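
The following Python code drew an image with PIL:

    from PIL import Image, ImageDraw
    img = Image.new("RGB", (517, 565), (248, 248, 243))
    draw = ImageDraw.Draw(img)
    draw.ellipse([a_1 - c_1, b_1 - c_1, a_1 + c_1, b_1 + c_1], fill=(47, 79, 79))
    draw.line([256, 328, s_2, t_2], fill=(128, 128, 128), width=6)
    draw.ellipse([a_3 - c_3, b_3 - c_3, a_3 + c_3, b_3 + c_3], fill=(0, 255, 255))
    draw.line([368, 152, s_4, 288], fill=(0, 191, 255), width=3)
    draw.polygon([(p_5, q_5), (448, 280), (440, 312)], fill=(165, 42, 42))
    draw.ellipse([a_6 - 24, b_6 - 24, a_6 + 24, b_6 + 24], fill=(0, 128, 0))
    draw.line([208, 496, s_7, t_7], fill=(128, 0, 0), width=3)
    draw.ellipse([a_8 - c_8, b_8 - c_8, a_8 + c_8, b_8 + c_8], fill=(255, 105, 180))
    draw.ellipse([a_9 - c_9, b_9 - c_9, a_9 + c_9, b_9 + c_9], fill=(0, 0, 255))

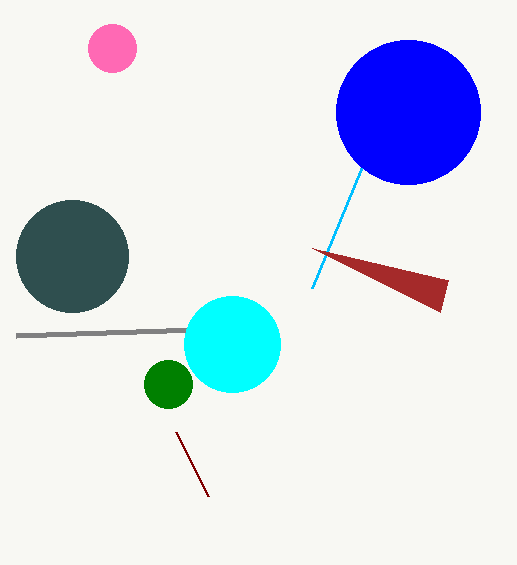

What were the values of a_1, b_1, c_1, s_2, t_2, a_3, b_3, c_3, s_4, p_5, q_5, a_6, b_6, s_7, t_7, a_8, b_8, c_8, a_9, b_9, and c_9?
a_1 = 72, b_1 = 256, c_1 = 56, s_2 = 16, t_2 = 336, a_3 = 232, b_3 = 344, c_3 = 48, s_4 = 312, p_5 = 312, q_5 = 248, a_6 = 168, b_6 = 384, s_7 = 176, t_7 = 432, a_8 = 112, b_8 = 48, c_8 = 24, a_9 = 408, b_9 = 112, c_9 = 72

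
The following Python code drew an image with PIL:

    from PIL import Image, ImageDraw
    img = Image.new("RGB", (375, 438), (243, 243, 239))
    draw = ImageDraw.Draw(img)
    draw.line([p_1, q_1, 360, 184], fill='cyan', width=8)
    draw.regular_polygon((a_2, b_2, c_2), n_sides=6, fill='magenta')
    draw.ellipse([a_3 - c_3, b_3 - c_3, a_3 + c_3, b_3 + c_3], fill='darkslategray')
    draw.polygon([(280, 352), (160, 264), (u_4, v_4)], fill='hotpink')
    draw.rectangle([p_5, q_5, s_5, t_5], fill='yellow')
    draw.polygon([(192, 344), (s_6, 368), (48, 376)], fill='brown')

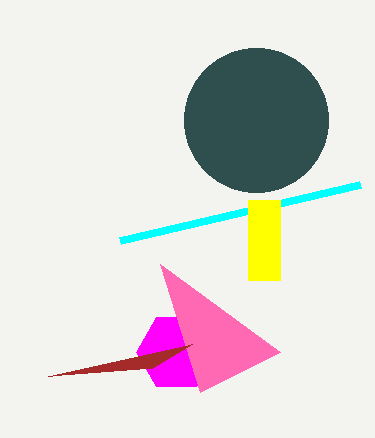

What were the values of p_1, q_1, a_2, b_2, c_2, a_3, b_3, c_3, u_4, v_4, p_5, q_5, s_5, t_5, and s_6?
p_1 = 120; q_1 = 240; a_2 = 176; b_2 = 352; c_2 = 40; a_3 = 256; b_3 = 120; c_3 = 72; u_4 = 200; v_4 = 392; p_5 = 248; q_5 = 200; s_5 = 280; t_5 = 280; s_6 = 152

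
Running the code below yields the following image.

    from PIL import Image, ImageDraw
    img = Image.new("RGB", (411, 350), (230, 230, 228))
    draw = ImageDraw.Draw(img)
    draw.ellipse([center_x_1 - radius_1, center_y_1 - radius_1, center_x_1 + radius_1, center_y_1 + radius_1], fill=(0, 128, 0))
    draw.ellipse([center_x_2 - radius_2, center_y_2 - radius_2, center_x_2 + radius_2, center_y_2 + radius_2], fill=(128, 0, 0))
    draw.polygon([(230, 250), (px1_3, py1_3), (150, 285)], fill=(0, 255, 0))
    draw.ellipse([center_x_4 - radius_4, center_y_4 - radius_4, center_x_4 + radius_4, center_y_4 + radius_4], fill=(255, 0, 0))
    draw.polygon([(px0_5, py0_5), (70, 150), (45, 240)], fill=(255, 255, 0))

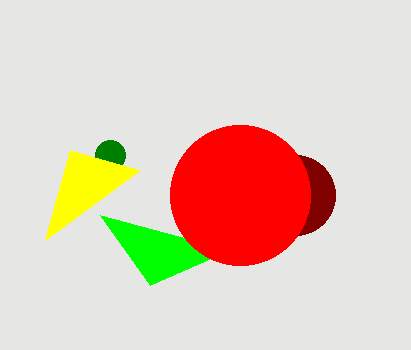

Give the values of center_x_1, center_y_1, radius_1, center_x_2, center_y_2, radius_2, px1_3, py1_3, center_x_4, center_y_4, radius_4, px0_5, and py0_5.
center_x_1 = 110; center_y_1 = 155; radius_1 = 15; center_x_2 = 295; center_y_2 = 195; radius_2 = 40; px1_3 = 100; py1_3 = 215; center_x_4 = 240; center_y_4 = 195; radius_4 = 70; px0_5 = 140; py0_5 = 170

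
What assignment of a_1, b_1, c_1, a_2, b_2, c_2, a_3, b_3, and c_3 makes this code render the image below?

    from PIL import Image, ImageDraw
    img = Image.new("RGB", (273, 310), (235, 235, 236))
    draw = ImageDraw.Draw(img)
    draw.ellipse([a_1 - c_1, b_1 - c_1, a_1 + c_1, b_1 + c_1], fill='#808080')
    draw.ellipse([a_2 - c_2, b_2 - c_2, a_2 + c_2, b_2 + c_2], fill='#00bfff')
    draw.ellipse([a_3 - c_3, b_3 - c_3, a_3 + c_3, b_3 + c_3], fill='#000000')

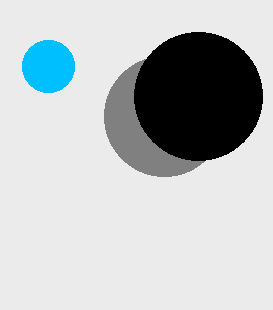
a_1 = 164
b_1 = 116
c_1 = 60
a_2 = 48
b_2 = 66
c_2 = 26
a_3 = 198
b_3 = 96
c_3 = 64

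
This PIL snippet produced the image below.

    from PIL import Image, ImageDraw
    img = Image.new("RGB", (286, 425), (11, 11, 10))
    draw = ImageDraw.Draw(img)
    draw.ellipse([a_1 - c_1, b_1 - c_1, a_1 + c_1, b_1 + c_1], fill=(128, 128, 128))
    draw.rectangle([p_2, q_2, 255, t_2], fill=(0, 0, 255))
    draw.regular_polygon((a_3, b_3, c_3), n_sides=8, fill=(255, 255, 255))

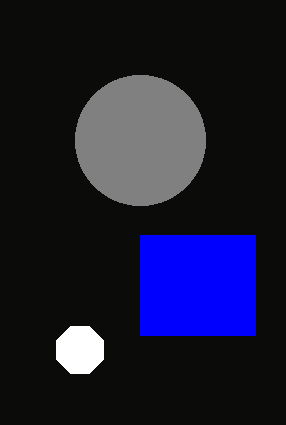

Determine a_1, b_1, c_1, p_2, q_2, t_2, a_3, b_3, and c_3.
a_1 = 140, b_1 = 140, c_1 = 65, p_2 = 140, q_2 = 235, t_2 = 335, a_3 = 80, b_3 = 350, c_3 = 25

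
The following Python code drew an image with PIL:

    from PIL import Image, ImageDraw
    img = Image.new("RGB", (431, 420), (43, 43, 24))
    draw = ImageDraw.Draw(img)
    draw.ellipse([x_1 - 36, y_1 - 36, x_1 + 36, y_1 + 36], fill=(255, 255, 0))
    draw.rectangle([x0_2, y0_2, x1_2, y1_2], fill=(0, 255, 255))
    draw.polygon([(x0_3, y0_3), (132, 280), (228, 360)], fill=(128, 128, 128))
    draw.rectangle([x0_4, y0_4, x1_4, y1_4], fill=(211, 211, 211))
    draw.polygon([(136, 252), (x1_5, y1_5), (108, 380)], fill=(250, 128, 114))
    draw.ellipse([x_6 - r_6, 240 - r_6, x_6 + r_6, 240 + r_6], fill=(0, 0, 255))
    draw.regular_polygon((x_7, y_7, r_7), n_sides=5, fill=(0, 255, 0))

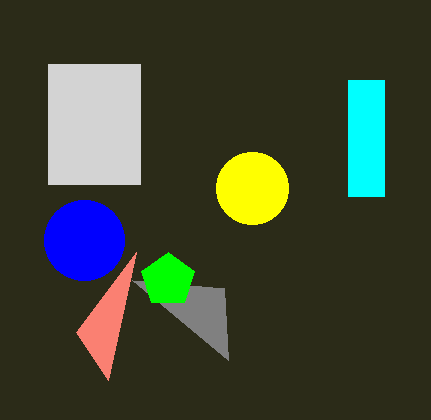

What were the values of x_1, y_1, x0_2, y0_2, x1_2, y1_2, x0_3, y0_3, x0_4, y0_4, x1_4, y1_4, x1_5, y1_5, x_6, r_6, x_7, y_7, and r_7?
x_1 = 252, y_1 = 188, x0_2 = 348, y0_2 = 80, x1_2 = 384, y1_2 = 196, x0_3 = 224, y0_3 = 288, x0_4 = 48, y0_4 = 64, x1_4 = 140, y1_4 = 184, x1_5 = 76, y1_5 = 332, x_6 = 84, r_6 = 40, x_7 = 168, y_7 = 280, r_7 = 28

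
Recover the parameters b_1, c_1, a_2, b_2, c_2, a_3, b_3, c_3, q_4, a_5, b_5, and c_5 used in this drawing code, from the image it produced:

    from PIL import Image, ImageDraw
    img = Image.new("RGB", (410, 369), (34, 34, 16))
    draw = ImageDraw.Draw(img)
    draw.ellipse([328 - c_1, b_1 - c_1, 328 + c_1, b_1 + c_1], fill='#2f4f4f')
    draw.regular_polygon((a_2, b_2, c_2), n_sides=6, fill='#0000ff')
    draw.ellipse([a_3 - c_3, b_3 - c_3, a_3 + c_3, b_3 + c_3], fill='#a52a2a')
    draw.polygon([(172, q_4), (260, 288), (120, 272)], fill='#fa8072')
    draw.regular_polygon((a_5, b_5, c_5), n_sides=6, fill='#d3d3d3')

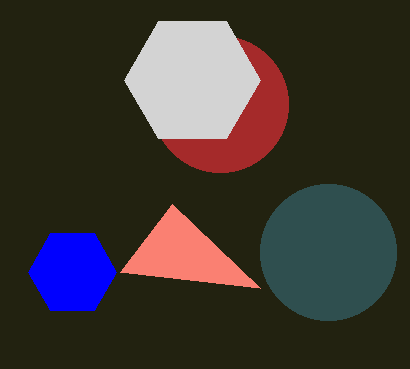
b_1 = 252
c_1 = 68
a_2 = 72
b_2 = 272
c_2 = 44
a_3 = 220
b_3 = 104
c_3 = 68
q_4 = 204
a_5 = 192
b_5 = 80
c_5 = 68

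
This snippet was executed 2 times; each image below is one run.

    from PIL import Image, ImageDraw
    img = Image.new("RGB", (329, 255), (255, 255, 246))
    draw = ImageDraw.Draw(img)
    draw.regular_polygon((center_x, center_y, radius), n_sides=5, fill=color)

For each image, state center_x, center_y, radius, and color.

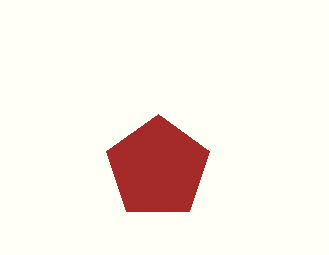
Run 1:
center_x = 158, center_y = 168, radius = 54, color = 'brown'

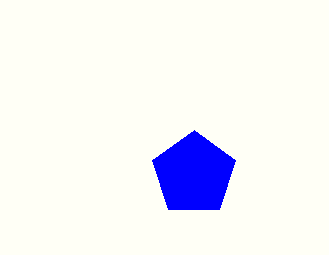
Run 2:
center_x = 194
center_y = 174
radius = 44
color = 'blue'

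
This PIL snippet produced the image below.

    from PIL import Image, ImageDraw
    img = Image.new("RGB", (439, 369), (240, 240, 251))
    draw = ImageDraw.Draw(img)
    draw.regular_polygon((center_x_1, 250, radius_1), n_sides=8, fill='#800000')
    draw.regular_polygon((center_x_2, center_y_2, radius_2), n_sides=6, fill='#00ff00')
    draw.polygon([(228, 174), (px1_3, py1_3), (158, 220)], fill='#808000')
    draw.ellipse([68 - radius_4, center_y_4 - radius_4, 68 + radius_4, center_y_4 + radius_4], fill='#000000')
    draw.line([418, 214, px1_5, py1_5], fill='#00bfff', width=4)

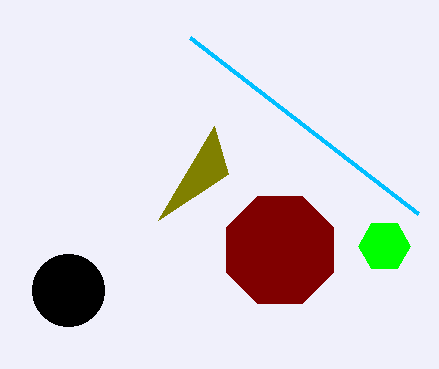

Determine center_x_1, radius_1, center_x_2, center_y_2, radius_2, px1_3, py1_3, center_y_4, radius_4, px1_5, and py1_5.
center_x_1 = 280; radius_1 = 58; center_x_2 = 384; center_y_2 = 246; radius_2 = 26; px1_3 = 214; py1_3 = 126; center_y_4 = 290; radius_4 = 36; px1_5 = 190; py1_5 = 38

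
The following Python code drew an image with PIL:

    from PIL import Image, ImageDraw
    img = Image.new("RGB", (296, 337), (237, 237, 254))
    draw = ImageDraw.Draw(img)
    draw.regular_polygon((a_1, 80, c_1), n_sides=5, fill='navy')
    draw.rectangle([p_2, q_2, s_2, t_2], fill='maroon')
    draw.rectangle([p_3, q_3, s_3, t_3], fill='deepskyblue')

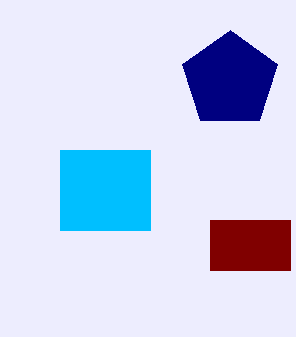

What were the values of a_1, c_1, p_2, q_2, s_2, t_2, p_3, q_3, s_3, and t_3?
a_1 = 230; c_1 = 50; p_2 = 210; q_2 = 220; s_2 = 290; t_2 = 270; p_3 = 60; q_3 = 150; s_3 = 150; t_3 = 230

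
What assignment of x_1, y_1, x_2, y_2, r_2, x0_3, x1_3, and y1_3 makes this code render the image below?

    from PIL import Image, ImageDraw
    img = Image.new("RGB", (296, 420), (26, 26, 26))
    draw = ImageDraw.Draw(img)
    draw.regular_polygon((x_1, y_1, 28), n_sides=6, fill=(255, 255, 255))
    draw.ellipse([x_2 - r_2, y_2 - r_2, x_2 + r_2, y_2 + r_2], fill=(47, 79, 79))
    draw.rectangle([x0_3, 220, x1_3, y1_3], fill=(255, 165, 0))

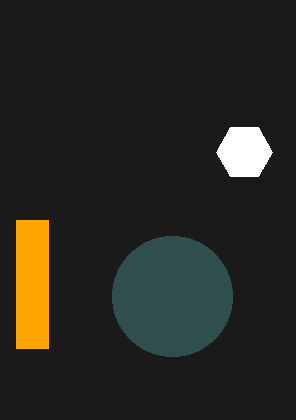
x_1 = 244
y_1 = 152
x_2 = 172
y_2 = 296
r_2 = 60
x0_3 = 16
x1_3 = 48
y1_3 = 348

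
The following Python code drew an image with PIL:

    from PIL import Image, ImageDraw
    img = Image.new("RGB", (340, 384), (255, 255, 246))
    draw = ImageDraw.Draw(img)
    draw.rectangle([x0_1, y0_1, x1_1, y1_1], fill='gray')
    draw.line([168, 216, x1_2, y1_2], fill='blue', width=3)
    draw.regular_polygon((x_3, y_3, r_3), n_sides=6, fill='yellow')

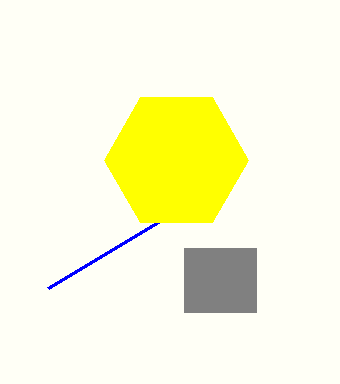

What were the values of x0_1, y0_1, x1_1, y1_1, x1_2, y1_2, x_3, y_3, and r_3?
x0_1 = 184; y0_1 = 248; x1_1 = 256; y1_1 = 312; x1_2 = 48; y1_2 = 288; x_3 = 176; y_3 = 160; r_3 = 72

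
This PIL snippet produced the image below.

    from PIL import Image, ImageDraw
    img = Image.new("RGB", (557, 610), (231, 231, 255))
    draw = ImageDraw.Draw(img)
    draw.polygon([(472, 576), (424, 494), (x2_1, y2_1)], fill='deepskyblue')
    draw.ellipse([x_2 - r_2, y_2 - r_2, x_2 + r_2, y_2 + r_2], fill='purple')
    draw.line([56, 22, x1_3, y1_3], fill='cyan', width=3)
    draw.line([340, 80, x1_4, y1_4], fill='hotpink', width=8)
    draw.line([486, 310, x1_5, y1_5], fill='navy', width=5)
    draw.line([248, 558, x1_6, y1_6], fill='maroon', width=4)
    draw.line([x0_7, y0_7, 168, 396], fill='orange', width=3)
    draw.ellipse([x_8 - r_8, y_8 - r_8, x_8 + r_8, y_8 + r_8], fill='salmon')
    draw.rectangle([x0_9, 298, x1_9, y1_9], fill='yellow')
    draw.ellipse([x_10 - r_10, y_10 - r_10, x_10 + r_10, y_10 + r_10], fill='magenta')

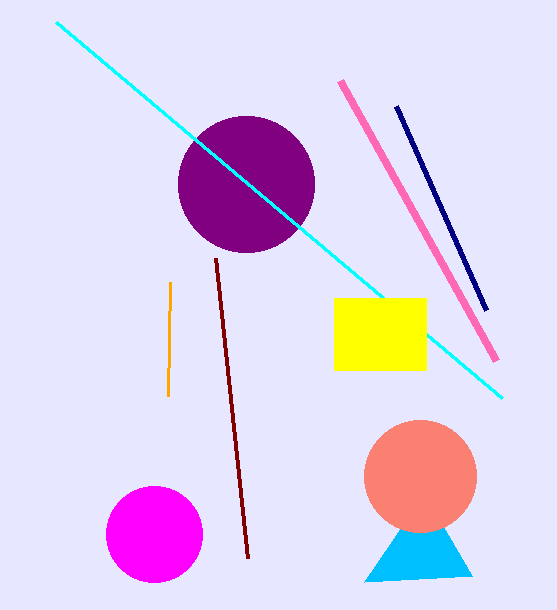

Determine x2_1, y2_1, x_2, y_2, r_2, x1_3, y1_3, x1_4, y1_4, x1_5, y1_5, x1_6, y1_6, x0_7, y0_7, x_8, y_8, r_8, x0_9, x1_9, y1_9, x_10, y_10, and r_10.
x2_1 = 364, y2_1 = 582, x_2 = 246, y_2 = 184, r_2 = 68, x1_3 = 502, y1_3 = 398, x1_4 = 496, y1_4 = 360, x1_5 = 396, y1_5 = 106, x1_6 = 216, y1_6 = 258, x0_7 = 170, y0_7 = 282, x_8 = 420, y_8 = 476, r_8 = 56, x0_9 = 334, x1_9 = 426, y1_9 = 370, x_10 = 154, y_10 = 534, r_10 = 48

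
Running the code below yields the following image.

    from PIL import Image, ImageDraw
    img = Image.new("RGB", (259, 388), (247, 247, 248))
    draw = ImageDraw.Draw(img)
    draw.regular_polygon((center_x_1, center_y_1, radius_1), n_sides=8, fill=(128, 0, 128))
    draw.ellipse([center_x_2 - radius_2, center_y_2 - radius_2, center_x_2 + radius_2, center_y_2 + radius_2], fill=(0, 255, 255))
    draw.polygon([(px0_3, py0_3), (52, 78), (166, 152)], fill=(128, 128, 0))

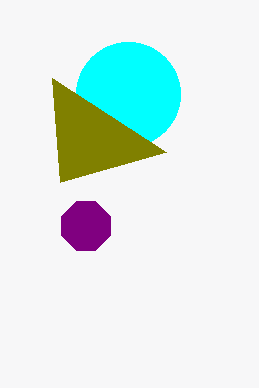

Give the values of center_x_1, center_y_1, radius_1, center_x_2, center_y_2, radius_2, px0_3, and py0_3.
center_x_1 = 86; center_y_1 = 226; radius_1 = 26; center_x_2 = 128; center_y_2 = 94; radius_2 = 52; px0_3 = 60; py0_3 = 182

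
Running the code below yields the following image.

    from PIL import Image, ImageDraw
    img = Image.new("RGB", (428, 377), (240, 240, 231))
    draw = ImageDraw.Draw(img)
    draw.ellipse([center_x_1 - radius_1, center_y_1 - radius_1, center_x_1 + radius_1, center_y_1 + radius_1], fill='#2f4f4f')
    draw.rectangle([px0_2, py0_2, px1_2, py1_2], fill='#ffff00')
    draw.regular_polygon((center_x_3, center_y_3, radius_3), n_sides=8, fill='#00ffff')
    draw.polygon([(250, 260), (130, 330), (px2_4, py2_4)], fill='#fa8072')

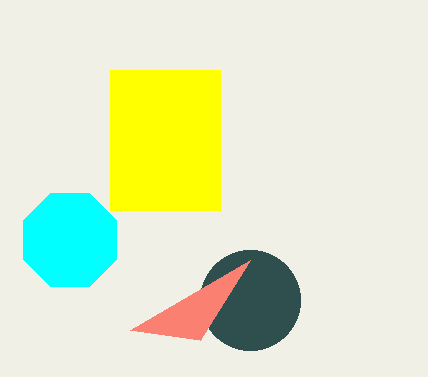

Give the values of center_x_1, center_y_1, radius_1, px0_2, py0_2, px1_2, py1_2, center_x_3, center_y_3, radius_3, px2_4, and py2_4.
center_x_1 = 250
center_y_1 = 300
radius_1 = 50
px0_2 = 110
py0_2 = 70
px1_2 = 220
py1_2 = 210
center_x_3 = 70
center_y_3 = 240
radius_3 = 50
px2_4 = 200
py2_4 = 340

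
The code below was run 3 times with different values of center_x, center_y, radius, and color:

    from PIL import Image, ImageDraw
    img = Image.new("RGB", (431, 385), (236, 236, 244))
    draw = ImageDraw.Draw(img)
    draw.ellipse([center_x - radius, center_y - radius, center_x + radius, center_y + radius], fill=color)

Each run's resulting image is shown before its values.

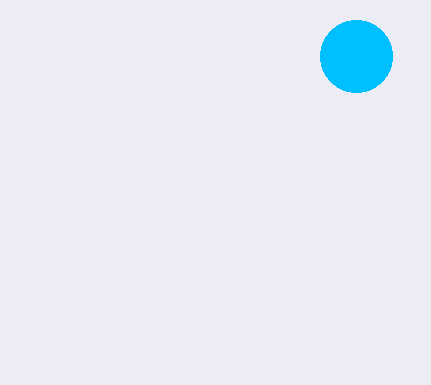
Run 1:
center_x = 356; center_y = 56; radius = 36; color = 'deepskyblue'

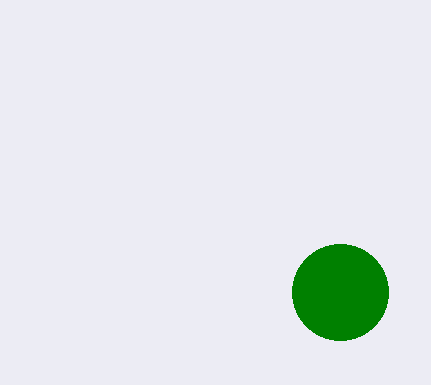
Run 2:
center_x = 340, center_y = 292, radius = 48, color = 'green'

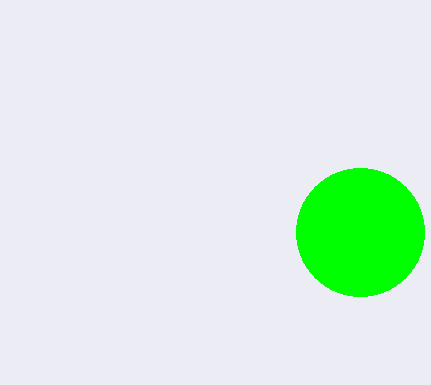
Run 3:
center_x = 360, center_y = 232, radius = 64, color = 'lime'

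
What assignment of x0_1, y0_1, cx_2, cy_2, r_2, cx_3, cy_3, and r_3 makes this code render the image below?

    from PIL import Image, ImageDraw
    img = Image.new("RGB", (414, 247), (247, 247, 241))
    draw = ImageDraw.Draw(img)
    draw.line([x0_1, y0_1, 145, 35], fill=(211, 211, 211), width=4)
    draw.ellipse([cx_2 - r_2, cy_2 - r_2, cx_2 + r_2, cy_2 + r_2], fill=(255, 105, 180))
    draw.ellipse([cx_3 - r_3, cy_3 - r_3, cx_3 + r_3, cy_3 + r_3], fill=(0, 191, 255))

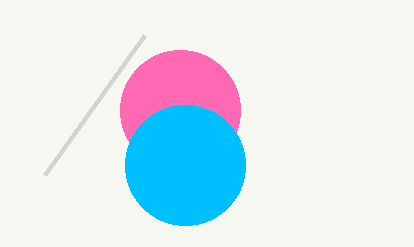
x0_1 = 45
y0_1 = 175
cx_2 = 180
cy_2 = 110
r_2 = 60
cx_3 = 185
cy_3 = 165
r_3 = 60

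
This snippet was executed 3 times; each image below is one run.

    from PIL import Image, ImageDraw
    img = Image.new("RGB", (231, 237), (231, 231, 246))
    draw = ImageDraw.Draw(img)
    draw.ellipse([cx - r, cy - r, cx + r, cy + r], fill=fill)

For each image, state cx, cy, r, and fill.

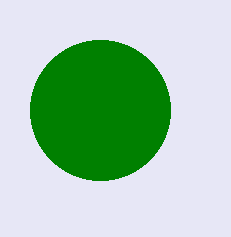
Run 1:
cx = 100
cy = 110
r = 70
fill = 'green'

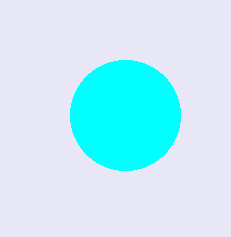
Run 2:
cx = 125
cy = 115
r = 55
fill = 'cyan'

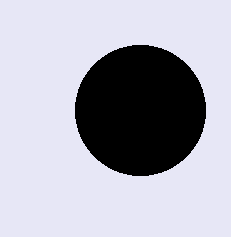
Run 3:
cx = 140, cy = 110, r = 65, fill = 'black'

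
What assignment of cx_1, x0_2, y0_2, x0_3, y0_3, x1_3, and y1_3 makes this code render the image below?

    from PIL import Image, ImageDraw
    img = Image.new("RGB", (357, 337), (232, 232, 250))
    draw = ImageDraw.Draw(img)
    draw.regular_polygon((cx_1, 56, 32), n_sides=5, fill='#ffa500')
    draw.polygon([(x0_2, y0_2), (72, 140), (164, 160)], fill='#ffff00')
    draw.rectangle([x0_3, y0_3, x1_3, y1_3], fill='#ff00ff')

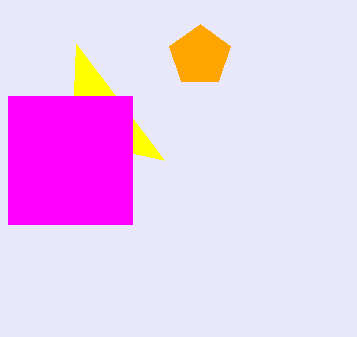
cx_1 = 200, x0_2 = 76, y0_2 = 44, x0_3 = 8, y0_3 = 96, x1_3 = 132, y1_3 = 224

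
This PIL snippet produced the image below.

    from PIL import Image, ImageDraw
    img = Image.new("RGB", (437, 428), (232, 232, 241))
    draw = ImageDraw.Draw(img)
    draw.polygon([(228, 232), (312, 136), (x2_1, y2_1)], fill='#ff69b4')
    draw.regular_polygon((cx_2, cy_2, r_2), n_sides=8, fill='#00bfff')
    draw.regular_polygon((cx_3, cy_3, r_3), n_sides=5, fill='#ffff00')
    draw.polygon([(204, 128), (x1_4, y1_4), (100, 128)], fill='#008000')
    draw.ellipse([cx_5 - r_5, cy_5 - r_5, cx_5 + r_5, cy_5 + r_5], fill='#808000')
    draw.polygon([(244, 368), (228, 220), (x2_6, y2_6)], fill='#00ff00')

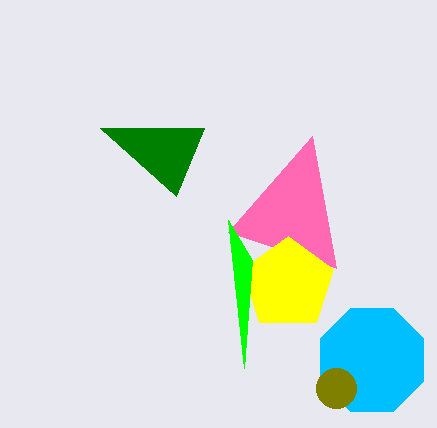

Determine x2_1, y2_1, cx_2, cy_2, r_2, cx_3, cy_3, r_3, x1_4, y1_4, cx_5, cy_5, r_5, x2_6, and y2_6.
x2_1 = 336
y2_1 = 268
cx_2 = 372
cy_2 = 360
r_2 = 56
cx_3 = 288
cy_3 = 284
r_3 = 48
x1_4 = 176
y1_4 = 196
cx_5 = 336
cy_5 = 388
r_5 = 20
x2_6 = 252
y2_6 = 260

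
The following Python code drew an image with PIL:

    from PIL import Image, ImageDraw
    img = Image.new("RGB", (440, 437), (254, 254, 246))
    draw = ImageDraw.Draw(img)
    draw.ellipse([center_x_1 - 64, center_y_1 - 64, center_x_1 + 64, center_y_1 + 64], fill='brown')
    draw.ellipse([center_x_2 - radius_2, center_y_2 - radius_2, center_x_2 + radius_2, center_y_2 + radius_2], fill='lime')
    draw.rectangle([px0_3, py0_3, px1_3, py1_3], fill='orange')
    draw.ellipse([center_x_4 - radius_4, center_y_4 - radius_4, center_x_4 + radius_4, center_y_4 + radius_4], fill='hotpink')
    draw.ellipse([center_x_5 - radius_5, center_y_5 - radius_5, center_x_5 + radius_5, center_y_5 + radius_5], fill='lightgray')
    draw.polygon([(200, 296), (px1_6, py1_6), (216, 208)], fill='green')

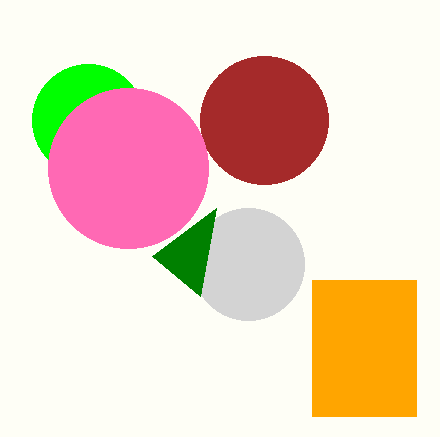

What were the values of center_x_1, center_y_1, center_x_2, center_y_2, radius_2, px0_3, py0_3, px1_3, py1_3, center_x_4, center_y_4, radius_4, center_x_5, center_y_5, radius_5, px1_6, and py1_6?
center_x_1 = 264; center_y_1 = 120; center_x_2 = 88; center_y_2 = 120; radius_2 = 56; px0_3 = 312; py0_3 = 280; px1_3 = 416; py1_3 = 416; center_x_4 = 128; center_y_4 = 168; radius_4 = 80; center_x_5 = 248; center_y_5 = 264; radius_5 = 56; px1_6 = 152; py1_6 = 256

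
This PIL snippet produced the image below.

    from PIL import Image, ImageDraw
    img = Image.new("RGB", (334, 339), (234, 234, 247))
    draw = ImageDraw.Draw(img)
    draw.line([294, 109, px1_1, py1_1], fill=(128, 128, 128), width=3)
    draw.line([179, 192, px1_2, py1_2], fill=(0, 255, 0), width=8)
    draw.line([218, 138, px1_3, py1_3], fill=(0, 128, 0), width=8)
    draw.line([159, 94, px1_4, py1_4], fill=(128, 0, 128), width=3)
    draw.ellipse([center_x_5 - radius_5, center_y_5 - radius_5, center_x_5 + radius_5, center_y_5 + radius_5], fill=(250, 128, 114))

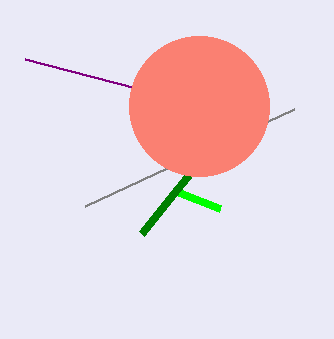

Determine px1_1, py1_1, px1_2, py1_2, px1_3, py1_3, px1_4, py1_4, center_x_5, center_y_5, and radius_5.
px1_1 = 85; py1_1 = 206; px1_2 = 220; py1_2 = 208; px1_3 = 141; py1_3 = 234; px1_4 = 25; py1_4 = 59; center_x_5 = 199; center_y_5 = 106; radius_5 = 70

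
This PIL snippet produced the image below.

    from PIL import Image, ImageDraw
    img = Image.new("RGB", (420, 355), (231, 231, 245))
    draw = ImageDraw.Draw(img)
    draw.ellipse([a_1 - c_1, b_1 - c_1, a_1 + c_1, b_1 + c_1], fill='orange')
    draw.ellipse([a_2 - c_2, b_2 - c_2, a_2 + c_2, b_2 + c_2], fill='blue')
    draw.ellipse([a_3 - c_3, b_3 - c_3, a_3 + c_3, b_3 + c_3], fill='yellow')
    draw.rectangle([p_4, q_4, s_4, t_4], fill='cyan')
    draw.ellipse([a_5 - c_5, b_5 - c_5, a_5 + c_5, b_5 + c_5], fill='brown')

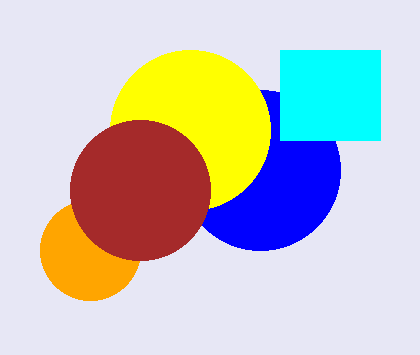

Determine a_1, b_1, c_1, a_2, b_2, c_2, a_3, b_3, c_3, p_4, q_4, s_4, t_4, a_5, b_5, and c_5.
a_1 = 90; b_1 = 250; c_1 = 50; a_2 = 260; b_2 = 170; c_2 = 80; a_3 = 190; b_3 = 130; c_3 = 80; p_4 = 280; q_4 = 50; s_4 = 380; t_4 = 140; a_5 = 140; b_5 = 190; c_5 = 70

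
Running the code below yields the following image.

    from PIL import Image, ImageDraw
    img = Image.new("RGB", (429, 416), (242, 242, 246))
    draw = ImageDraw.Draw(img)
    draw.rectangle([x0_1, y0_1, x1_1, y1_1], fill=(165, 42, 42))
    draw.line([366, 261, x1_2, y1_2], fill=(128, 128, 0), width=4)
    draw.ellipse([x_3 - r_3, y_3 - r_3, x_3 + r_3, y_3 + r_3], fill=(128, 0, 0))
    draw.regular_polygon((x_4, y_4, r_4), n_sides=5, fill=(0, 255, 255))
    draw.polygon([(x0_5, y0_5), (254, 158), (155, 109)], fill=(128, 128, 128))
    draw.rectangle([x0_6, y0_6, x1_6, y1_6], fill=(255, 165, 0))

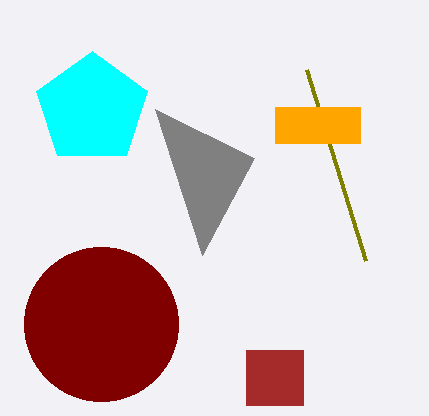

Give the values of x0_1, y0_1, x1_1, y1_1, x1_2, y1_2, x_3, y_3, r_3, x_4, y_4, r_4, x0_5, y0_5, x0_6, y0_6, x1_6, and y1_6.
x0_1 = 246; y0_1 = 350; x1_1 = 303; y1_1 = 405; x1_2 = 307; y1_2 = 70; x_3 = 101; y_3 = 324; r_3 = 77; x_4 = 92; y_4 = 109; r_4 = 58; x0_5 = 202; y0_5 = 255; x0_6 = 275; y0_6 = 107; x1_6 = 360; y1_6 = 143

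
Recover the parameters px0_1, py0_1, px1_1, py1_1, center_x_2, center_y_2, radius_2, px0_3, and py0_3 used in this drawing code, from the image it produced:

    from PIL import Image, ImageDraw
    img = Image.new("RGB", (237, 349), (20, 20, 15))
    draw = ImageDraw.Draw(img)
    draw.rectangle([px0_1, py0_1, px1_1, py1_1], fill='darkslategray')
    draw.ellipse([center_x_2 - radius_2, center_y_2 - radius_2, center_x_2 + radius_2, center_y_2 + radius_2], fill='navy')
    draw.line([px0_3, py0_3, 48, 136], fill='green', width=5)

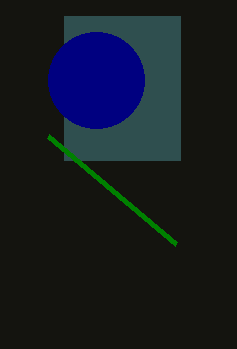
px0_1 = 64; py0_1 = 16; px1_1 = 180; py1_1 = 160; center_x_2 = 96; center_y_2 = 80; radius_2 = 48; px0_3 = 176; py0_3 = 244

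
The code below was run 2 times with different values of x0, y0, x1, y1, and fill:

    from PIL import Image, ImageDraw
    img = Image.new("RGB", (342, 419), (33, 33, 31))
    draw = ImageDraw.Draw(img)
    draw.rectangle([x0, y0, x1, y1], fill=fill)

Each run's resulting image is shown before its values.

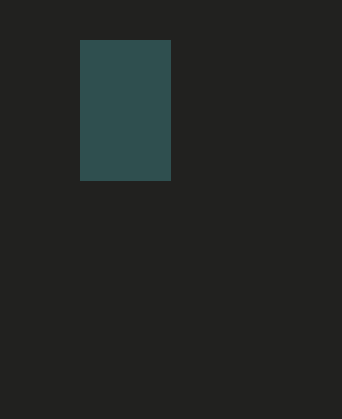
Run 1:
x0 = 80, y0 = 40, x1 = 170, y1 = 180, fill = 'darkslategray'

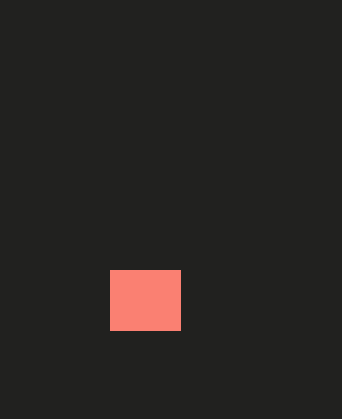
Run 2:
x0 = 110; y0 = 270; x1 = 180; y1 = 330; fill = 'salmon'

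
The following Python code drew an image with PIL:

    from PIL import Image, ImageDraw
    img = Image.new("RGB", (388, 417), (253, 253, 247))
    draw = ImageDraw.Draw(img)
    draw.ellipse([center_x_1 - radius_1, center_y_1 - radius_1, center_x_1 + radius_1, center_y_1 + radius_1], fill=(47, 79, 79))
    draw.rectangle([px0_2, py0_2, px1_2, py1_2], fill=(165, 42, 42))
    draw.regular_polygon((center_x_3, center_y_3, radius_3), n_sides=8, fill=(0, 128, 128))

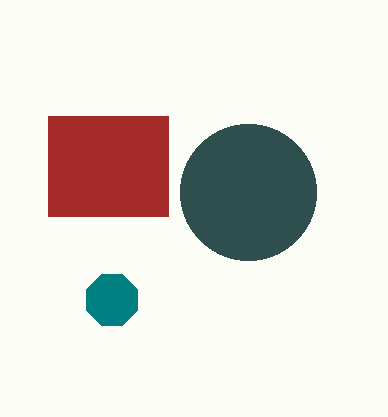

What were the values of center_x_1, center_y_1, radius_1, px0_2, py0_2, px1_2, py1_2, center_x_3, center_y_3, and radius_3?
center_x_1 = 248
center_y_1 = 192
radius_1 = 68
px0_2 = 48
py0_2 = 116
px1_2 = 168
py1_2 = 216
center_x_3 = 112
center_y_3 = 300
radius_3 = 28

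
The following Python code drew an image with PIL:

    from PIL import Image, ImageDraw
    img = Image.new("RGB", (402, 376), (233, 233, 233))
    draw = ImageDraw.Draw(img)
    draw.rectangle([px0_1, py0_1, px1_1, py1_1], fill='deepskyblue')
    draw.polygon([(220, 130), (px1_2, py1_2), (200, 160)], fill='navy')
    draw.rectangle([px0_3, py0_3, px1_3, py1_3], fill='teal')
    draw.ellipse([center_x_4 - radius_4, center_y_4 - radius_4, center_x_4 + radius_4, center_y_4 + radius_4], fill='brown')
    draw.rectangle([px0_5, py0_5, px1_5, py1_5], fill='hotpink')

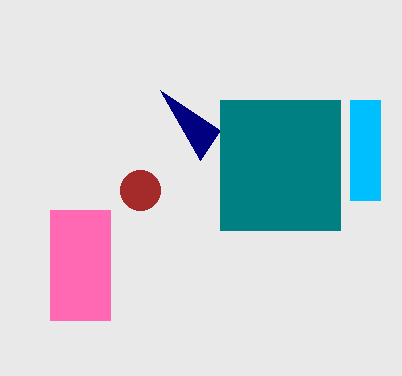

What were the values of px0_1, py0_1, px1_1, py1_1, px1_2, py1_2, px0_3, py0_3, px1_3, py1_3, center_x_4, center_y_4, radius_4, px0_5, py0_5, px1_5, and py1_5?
px0_1 = 350, py0_1 = 100, px1_1 = 380, py1_1 = 200, px1_2 = 160, py1_2 = 90, px0_3 = 220, py0_3 = 100, px1_3 = 340, py1_3 = 230, center_x_4 = 140, center_y_4 = 190, radius_4 = 20, px0_5 = 50, py0_5 = 210, px1_5 = 110, py1_5 = 320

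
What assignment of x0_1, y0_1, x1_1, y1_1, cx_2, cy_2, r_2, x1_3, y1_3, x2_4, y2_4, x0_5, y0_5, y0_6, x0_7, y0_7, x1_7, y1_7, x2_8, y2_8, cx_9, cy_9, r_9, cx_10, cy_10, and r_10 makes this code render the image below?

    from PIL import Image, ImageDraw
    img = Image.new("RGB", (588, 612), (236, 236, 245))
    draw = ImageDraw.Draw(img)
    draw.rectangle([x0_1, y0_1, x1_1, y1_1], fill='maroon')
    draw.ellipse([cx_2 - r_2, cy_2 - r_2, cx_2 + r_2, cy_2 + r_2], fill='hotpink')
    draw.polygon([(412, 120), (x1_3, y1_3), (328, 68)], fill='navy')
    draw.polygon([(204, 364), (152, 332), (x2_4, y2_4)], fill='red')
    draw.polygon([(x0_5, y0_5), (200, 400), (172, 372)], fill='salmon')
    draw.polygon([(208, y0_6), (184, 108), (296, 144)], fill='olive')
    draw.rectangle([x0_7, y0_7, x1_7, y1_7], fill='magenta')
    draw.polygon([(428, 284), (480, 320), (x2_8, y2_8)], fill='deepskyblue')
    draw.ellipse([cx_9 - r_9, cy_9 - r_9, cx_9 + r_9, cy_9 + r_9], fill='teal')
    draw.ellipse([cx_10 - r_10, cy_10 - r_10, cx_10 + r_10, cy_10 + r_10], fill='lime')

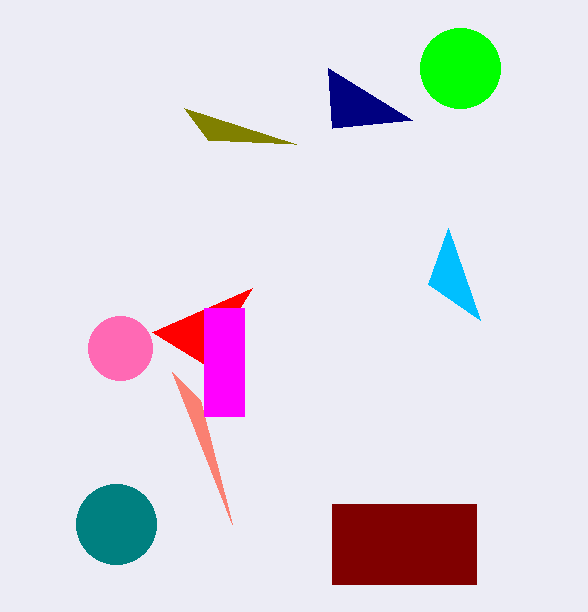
x0_1 = 332
y0_1 = 504
x1_1 = 476
y1_1 = 584
cx_2 = 120
cy_2 = 348
r_2 = 32
x1_3 = 332
y1_3 = 128
x2_4 = 252
y2_4 = 288
x0_5 = 232
y0_5 = 524
y0_6 = 140
x0_7 = 204
y0_7 = 308
x1_7 = 244
y1_7 = 416
x2_8 = 448
y2_8 = 228
cx_9 = 116
cy_9 = 524
r_9 = 40
cx_10 = 460
cy_10 = 68
r_10 = 40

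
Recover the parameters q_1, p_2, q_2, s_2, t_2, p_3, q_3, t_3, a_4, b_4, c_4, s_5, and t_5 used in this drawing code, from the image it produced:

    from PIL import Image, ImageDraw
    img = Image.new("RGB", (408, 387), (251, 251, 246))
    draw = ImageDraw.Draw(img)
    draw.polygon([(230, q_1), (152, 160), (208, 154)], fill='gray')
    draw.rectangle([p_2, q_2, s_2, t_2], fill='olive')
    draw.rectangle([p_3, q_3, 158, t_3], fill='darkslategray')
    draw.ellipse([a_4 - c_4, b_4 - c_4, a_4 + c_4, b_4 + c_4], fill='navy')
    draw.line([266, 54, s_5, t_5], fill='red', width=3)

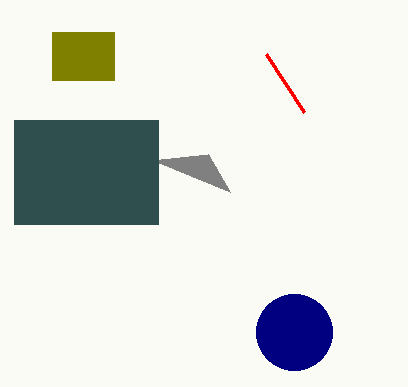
q_1 = 192
p_2 = 52
q_2 = 32
s_2 = 114
t_2 = 80
p_3 = 14
q_3 = 120
t_3 = 224
a_4 = 294
b_4 = 332
c_4 = 38
s_5 = 304
t_5 = 112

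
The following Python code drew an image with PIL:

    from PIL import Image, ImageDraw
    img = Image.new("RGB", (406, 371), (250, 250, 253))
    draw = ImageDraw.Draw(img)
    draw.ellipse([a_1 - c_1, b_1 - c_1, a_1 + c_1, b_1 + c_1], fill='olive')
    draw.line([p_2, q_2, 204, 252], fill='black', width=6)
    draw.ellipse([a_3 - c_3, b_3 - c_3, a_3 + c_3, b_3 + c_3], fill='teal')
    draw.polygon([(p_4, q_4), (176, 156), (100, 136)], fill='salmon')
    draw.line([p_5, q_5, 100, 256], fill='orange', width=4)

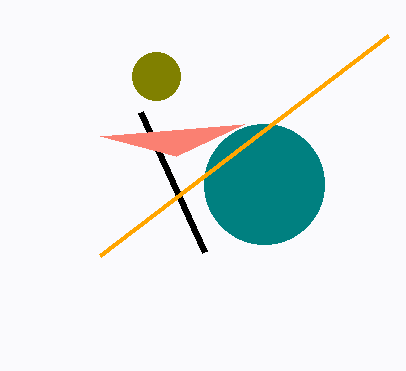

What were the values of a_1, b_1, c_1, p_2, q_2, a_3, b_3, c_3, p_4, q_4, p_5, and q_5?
a_1 = 156; b_1 = 76; c_1 = 24; p_2 = 140; q_2 = 112; a_3 = 264; b_3 = 184; c_3 = 60; p_4 = 244; q_4 = 124; p_5 = 388; q_5 = 36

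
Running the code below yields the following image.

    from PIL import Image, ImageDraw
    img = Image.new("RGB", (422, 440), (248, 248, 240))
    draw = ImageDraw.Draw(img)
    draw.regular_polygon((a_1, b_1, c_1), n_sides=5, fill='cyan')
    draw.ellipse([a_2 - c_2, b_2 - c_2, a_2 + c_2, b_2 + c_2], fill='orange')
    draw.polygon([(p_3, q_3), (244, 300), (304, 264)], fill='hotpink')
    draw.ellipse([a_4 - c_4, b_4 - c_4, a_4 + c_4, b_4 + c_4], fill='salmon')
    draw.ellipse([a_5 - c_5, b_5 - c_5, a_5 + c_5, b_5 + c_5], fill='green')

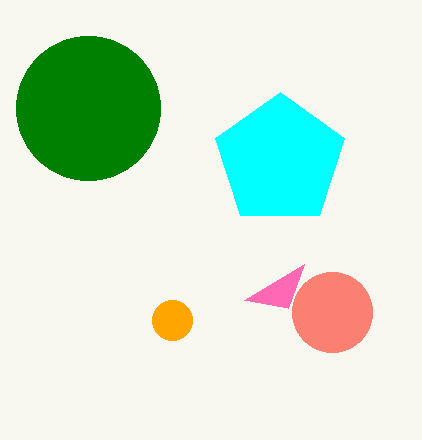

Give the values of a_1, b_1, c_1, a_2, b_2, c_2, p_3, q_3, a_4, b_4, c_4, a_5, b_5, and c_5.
a_1 = 280; b_1 = 160; c_1 = 68; a_2 = 172; b_2 = 320; c_2 = 20; p_3 = 288; q_3 = 308; a_4 = 332; b_4 = 312; c_4 = 40; a_5 = 88; b_5 = 108; c_5 = 72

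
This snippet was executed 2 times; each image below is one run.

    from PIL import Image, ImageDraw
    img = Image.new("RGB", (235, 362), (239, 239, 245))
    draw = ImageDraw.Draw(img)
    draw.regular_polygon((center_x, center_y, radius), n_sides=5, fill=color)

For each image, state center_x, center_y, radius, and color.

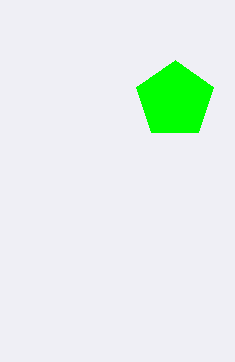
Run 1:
center_x = 175, center_y = 100, radius = 40, color = 'lime'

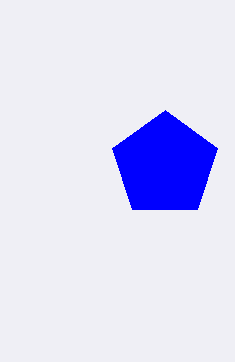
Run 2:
center_x = 165
center_y = 165
radius = 55
color = 'blue'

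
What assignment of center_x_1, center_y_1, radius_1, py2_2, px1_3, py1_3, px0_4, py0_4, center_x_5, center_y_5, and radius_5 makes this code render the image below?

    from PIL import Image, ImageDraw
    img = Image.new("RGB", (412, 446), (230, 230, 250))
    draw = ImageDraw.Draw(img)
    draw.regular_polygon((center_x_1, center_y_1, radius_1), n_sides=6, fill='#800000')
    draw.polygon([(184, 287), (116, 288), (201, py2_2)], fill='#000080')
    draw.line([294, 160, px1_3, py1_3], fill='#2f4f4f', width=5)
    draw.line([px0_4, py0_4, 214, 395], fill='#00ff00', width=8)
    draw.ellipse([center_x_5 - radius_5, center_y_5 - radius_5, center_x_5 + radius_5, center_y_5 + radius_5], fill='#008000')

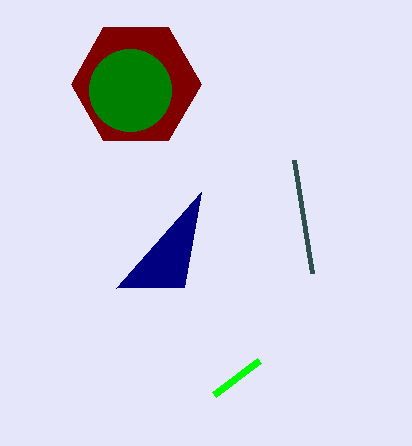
center_x_1 = 136, center_y_1 = 84, radius_1 = 65, py2_2 = 192, px1_3 = 312, py1_3 = 273, px0_4 = 259, py0_4 = 361, center_x_5 = 130, center_y_5 = 90, radius_5 = 41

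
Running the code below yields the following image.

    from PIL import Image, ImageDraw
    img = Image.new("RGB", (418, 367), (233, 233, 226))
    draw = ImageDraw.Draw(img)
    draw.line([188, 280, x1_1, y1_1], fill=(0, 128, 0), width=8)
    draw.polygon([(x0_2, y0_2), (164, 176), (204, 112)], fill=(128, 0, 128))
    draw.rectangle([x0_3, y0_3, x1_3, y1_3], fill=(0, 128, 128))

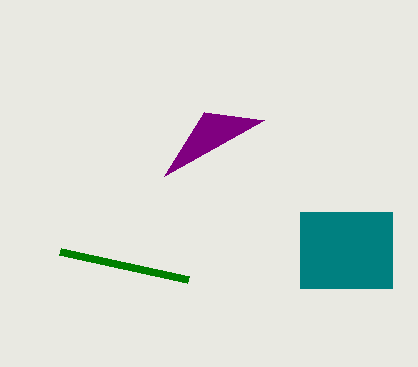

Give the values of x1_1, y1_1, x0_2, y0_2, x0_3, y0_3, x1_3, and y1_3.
x1_1 = 60; y1_1 = 252; x0_2 = 264; y0_2 = 120; x0_3 = 300; y0_3 = 212; x1_3 = 392; y1_3 = 288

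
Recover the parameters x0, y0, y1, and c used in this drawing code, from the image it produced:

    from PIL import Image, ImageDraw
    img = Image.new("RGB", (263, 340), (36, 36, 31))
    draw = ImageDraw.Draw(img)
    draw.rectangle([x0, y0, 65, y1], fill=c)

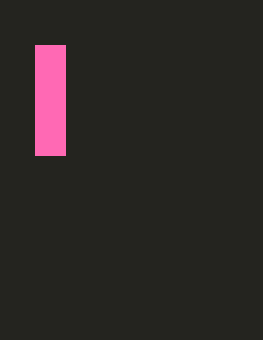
x0 = 35
y0 = 45
y1 = 155
c = 'hotpink'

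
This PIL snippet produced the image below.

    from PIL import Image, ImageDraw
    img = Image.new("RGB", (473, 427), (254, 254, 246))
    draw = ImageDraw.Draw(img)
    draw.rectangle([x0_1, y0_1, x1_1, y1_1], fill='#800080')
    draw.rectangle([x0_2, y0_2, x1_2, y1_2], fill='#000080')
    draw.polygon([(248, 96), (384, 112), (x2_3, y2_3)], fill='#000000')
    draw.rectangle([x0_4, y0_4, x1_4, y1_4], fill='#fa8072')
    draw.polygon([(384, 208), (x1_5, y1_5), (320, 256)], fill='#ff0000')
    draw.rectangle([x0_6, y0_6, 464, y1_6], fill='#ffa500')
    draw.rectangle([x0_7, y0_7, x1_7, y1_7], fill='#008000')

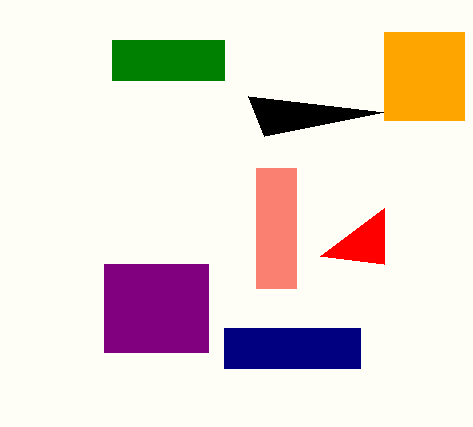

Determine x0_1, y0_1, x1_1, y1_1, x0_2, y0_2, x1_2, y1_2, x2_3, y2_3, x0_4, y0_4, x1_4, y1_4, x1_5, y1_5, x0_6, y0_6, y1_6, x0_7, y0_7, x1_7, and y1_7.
x0_1 = 104, y0_1 = 264, x1_1 = 208, y1_1 = 352, x0_2 = 224, y0_2 = 328, x1_2 = 360, y1_2 = 368, x2_3 = 264, y2_3 = 136, x0_4 = 256, y0_4 = 168, x1_4 = 296, y1_4 = 288, x1_5 = 384, y1_5 = 264, x0_6 = 384, y0_6 = 32, y1_6 = 120, x0_7 = 112, y0_7 = 40, x1_7 = 224, y1_7 = 80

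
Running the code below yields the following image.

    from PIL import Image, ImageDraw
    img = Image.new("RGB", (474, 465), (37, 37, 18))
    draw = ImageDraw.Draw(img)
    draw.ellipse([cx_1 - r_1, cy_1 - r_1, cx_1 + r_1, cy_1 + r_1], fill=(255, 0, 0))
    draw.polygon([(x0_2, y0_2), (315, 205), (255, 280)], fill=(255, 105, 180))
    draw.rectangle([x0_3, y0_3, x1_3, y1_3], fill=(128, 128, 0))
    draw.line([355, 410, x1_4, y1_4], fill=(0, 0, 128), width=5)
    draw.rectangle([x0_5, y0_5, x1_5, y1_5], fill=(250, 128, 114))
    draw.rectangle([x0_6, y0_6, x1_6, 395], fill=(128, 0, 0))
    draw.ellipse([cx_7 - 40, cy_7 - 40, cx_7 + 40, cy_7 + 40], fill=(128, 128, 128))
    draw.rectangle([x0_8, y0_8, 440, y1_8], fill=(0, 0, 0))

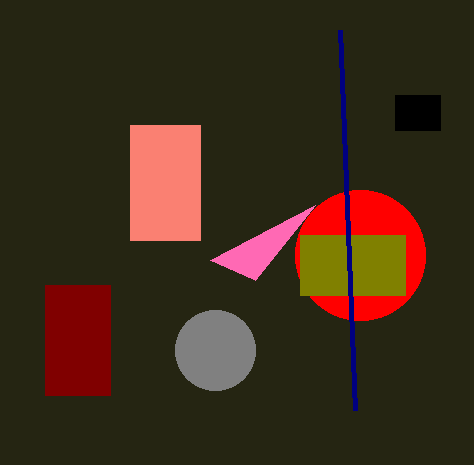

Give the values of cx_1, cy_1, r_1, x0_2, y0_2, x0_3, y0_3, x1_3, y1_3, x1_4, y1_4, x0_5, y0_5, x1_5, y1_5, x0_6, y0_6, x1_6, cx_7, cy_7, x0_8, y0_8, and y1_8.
cx_1 = 360, cy_1 = 255, r_1 = 65, x0_2 = 210, y0_2 = 260, x0_3 = 300, y0_3 = 235, x1_3 = 405, y1_3 = 295, x1_4 = 340, y1_4 = 30, x0_5 = 130, y0_5 = 125, x1_5 = 200, y1_5 = 240, x0_6 = 45, y0_6 = 285, x1_6 = 110, cx_7 = 215, cy_7 = 350, x0_8 = 395, y0_8 = 95, y1_8 = 130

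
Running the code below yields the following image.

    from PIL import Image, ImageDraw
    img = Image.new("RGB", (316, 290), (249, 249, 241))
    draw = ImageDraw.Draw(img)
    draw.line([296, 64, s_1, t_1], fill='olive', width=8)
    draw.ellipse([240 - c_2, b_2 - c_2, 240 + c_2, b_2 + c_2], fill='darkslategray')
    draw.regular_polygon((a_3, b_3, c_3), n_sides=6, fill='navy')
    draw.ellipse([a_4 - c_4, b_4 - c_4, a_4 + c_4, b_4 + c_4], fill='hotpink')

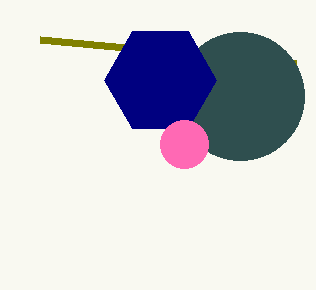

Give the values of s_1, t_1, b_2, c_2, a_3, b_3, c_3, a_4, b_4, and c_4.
s_1 = 40, t_1 = 40, b_2 = 96, c_2 = 64, a_3 = 160, b_3 = 80, c_3 = 56, a_4 = 184, b_4 = 144, c_4 = 24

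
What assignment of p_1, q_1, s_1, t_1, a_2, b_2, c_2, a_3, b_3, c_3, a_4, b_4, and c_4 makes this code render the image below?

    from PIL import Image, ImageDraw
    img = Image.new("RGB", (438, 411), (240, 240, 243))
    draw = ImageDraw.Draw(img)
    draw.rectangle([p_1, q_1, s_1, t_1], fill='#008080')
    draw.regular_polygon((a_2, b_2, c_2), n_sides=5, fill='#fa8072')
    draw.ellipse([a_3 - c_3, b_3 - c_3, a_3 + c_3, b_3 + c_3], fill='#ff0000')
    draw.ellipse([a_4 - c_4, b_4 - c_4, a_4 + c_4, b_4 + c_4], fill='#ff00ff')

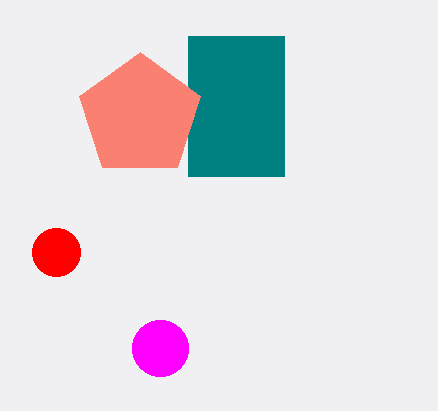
p_1 = 188
q_1 = 36
s_1 = 284
t_1 = 176
a_2 = 140
b_2 = 116
c_2 = 64
a_3 = 56
b_3 = 252
c_3 = 24
a_4 = 160
b_4 = 348
c_4 = 28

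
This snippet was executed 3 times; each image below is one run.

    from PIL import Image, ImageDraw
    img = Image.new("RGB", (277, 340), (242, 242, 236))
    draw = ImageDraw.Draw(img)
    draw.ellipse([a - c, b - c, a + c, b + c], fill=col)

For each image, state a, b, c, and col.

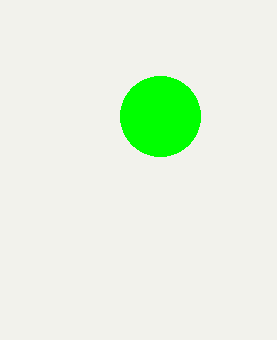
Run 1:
a = 160
b = 116
c = 40
col = 'lime'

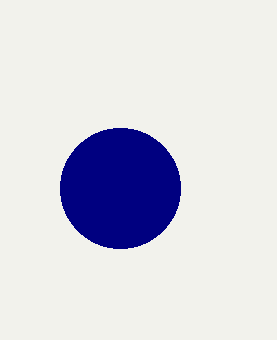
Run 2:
a = 120; b = 188; c = 60; col = 'navy'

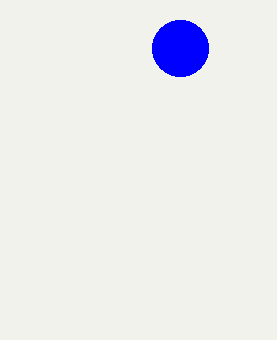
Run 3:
a = 180, b = 48, c = 28, col = 'blue'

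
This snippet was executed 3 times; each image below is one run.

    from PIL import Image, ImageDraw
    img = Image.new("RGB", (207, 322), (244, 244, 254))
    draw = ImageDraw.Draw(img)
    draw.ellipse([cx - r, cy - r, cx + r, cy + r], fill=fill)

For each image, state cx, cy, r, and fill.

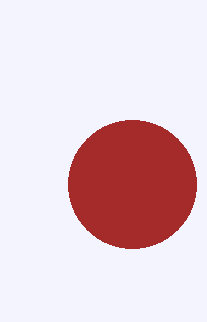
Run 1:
cx = 132
cy = 184
r = 64
fill = 'brown'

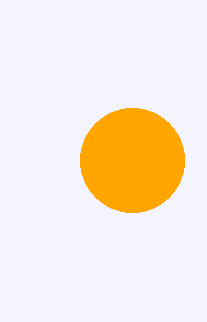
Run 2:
cx = 132; cy = 160; r = 52; fill = 'orange'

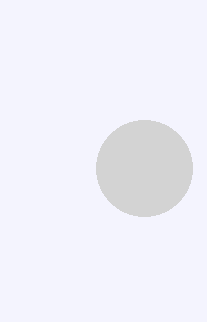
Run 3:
cx = 144
cy = 168
r = 48
fill = 'lightgray'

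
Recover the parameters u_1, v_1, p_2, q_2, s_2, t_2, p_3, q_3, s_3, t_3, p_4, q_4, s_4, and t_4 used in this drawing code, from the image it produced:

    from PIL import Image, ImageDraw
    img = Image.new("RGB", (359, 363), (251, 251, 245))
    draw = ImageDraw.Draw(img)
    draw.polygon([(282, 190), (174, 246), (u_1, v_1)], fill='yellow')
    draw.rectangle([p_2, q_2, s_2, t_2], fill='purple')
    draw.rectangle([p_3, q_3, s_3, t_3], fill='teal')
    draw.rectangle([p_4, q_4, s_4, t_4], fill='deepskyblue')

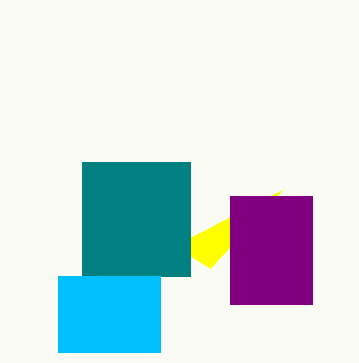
u_1 = 210, v_1 = 268, p_2 = 230, q_2 = 196, s_2 = 312, t_2 = 304, p_3 = 82, q_3 = 162, s_3 = 190, t_3 = 276, p_4 = 58, q_4 = 276, s_4 = 160, t_4 = 352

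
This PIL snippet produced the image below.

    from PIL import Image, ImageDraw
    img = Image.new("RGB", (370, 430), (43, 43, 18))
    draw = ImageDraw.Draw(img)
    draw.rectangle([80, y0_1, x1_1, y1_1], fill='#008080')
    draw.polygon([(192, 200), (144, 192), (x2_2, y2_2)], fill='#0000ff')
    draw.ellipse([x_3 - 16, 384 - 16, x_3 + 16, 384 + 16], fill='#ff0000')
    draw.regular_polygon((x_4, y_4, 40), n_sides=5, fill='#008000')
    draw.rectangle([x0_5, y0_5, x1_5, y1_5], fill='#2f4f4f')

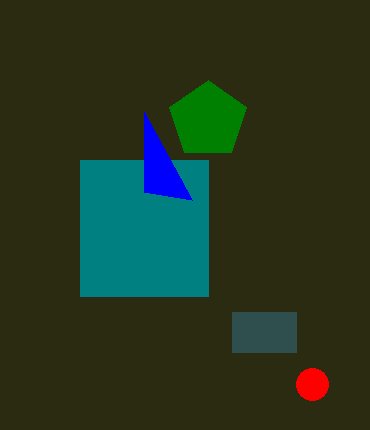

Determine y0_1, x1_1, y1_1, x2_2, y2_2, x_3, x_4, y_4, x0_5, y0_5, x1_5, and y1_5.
y0_1 = 160, x1_1 = 208, y1_1 = 296, x2_2 = 144, y2_2 = 112, x_3 = 312, x_4 = 208, y_4 = 120, x0_5 = 232, y0_5 = 312, x1_5 = 296, y1_5 = 352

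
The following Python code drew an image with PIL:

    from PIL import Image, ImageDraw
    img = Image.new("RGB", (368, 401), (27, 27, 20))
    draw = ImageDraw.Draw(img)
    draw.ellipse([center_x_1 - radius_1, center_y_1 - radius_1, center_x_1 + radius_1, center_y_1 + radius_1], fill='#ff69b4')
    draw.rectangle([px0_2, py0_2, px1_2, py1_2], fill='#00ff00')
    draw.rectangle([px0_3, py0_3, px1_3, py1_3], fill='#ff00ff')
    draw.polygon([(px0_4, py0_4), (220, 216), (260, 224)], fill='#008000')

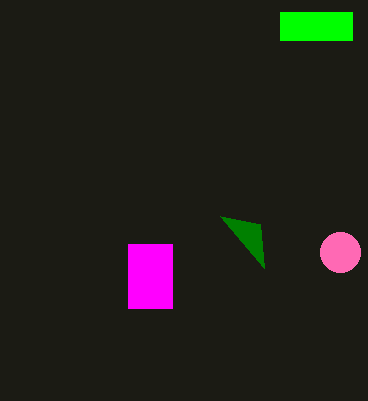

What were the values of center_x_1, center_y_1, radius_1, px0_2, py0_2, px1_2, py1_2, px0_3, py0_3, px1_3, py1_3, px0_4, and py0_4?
center_x_1 = 340, center_y_1 = 252, radius_1 = 20, px0_2 = 280, py0_2 = 12, px1_2 = 352, py1_2 = 40, px0_3 = 128, py0_3 = 244, px1_3 = 172, py1_3 = 308, px0_4 = 264, py0_4 = 268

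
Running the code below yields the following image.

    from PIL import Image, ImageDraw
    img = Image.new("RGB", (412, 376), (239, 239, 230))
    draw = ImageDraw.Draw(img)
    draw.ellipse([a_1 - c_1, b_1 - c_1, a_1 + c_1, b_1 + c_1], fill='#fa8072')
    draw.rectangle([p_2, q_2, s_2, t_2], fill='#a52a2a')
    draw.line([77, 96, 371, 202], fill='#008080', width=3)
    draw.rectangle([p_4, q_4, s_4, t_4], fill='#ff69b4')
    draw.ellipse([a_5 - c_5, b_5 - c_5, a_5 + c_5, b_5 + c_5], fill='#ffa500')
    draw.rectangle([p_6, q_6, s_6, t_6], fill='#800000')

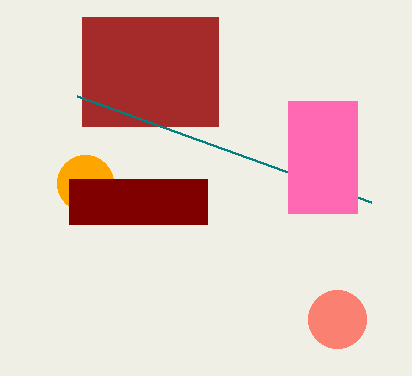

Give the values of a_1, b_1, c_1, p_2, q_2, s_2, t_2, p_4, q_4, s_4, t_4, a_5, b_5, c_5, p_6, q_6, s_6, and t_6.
a_1 = 337; b_1 = 319; c_1 = 29; p_2 = 82; q_2 = 17; s_2 = 218; t_2 = 126; p_4 = 288; q_4 = 101; s_4 = 357; t_4 = 213; a_5 = 85; b_5 = 183; c_5 = 28; p_6 = 69; q_6 = 179; s_6 = 207; t_6 = 224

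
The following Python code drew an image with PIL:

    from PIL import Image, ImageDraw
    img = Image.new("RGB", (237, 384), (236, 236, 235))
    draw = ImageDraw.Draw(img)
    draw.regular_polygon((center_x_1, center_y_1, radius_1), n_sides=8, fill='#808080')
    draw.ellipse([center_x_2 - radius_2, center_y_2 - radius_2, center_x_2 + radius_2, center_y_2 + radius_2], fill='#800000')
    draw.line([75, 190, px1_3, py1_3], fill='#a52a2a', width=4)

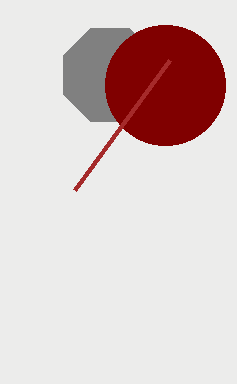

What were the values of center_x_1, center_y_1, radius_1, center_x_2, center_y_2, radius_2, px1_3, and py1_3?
center_x_1 = 110
center_y_1 = 75
radius_1 = 50
center_x_2 = 165
center_y_2 = 85
radius_2 = 60
px1_3 = 170
py1_3 = 60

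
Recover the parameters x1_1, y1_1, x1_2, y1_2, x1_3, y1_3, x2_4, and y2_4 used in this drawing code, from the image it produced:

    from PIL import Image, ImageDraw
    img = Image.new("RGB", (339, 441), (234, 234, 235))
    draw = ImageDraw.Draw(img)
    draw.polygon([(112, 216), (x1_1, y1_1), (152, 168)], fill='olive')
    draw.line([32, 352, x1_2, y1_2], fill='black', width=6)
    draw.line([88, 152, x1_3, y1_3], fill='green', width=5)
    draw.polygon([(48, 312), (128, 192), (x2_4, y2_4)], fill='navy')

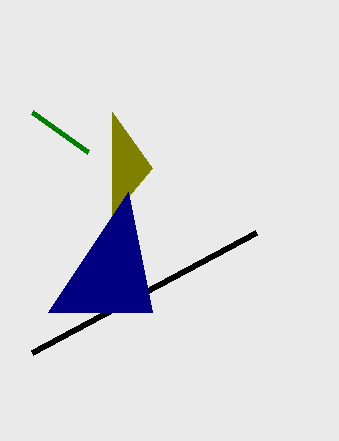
x1_1 = 112; y1_1 = 112; x1_2 = 256; y1_2 = 232; x1_3 = 32; y1_3 = 112; x2_4 = 152; y2_4 = 312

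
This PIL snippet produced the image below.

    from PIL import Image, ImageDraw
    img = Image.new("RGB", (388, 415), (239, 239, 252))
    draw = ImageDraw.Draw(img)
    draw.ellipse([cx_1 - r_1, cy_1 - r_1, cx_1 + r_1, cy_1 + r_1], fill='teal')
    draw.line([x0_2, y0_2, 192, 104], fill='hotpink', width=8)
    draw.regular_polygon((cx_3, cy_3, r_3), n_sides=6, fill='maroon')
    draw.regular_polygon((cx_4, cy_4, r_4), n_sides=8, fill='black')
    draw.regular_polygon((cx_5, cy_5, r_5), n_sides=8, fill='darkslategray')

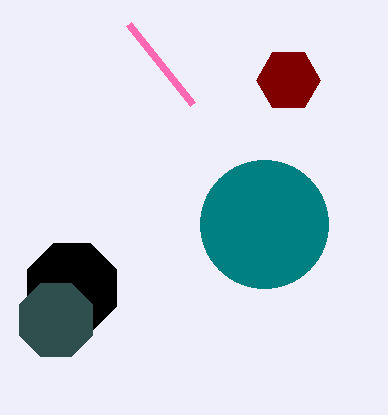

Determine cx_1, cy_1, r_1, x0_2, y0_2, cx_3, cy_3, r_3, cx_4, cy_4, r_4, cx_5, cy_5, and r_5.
cx_1 = 264
cy_1 = 224
r_1 = 64
x0_2 = 128
y0_2 = 24
cx_3 = 288
cy_3 = 80
r_3 = 32
cx_4 = 72
cy_4 = 288
r_4 = 48
cx_5 = 56
cy_5 = 320
r_5 = 40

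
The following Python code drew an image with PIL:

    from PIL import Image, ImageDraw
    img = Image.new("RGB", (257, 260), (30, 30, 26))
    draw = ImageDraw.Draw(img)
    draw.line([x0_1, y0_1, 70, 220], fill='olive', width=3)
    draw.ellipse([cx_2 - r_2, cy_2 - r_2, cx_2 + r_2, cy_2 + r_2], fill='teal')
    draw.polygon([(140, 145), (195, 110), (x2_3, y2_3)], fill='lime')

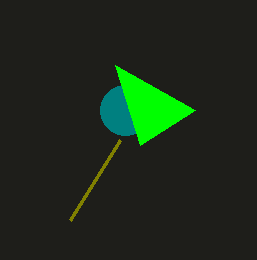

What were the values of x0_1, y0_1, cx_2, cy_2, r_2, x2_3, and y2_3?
x0_1 = 120; y0_1 = 140; cx_2 = 125; cy_2 = 110; r_2 = 25; x2_3 = 115; y2_3 = 65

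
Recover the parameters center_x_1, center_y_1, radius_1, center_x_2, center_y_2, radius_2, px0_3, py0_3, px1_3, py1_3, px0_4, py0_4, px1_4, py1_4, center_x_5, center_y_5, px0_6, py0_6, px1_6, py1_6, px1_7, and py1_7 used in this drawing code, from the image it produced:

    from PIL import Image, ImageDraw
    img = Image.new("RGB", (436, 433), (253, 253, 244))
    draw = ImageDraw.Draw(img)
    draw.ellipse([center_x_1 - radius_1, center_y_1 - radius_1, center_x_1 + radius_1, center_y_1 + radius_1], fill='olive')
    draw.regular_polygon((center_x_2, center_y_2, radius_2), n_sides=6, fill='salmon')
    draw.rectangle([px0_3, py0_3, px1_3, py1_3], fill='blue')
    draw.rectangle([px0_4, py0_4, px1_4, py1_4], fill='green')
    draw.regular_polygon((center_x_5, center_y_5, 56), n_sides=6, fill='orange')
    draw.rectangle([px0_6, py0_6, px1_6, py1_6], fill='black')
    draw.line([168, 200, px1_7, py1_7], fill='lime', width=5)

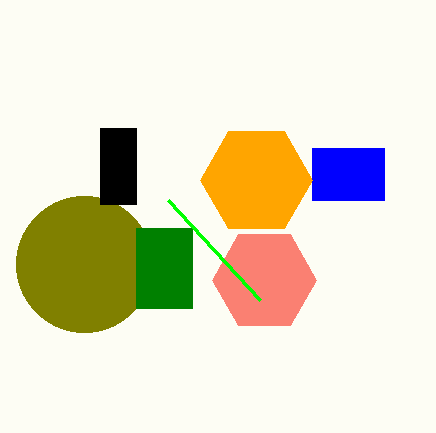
center_x_1 = 84, center_y_1 = 264, radius_1 = 68, center_x_2 = 264, center_y_2 = 280, radius_2 = 52, px0_3 = 312, py0_3 = 148, px1_3 = 384, py1_3 = 200, px0_4 = 136, py0_4 = 228, px1_4 = 192, py1_4 = 308, center_x_5 = 256, center_y_5 = 180, px0_6 = 100, py0_6 = 128, px1_6 = 136, py1_6 = 204, px1_7 = 260, py1_7 = 300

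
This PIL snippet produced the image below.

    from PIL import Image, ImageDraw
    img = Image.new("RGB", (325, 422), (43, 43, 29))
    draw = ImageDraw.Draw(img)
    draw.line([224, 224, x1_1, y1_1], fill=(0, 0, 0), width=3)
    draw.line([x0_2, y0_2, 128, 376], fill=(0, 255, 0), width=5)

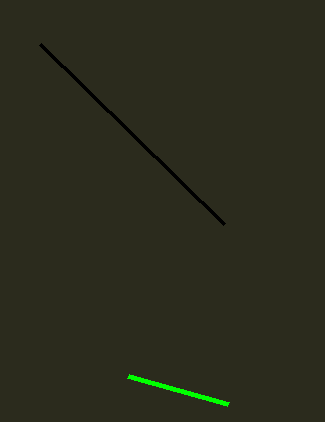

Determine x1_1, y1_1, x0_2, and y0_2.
x1_1 = 40
y1_1 = 44
x0_2 = 228
y0_2 = 404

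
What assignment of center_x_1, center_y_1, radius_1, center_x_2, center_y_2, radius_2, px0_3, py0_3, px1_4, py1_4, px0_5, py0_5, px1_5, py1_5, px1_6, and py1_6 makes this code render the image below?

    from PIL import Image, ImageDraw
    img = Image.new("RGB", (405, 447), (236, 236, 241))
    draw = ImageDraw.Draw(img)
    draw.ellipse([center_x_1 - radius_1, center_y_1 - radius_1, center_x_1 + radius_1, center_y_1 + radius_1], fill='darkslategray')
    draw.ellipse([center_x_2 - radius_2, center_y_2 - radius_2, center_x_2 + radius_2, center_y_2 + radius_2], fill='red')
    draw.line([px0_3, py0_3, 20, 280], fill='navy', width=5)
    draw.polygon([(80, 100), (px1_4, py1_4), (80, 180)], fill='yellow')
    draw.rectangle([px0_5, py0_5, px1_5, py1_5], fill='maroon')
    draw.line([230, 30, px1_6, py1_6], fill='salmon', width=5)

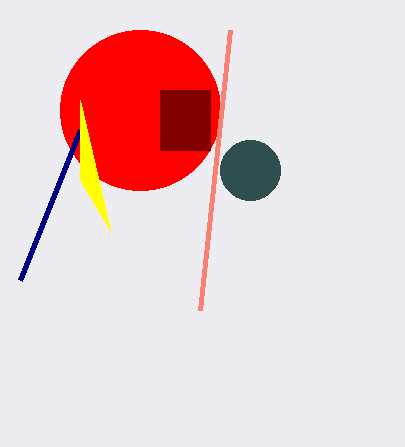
center_x_1 = 250; center_y_1 = 170; radius_1 = 30; center_x_2 = 140; center_y_2 = 110; radius_2 = 80; px0_3 = 80; py0_3 = 130; px1_4 = 110; py1_4 = 230; px0_5 = 160; py0_5 = 90; px1_5 = 210; py1_5 = 150; px1_6 = 200; py1_6 = 310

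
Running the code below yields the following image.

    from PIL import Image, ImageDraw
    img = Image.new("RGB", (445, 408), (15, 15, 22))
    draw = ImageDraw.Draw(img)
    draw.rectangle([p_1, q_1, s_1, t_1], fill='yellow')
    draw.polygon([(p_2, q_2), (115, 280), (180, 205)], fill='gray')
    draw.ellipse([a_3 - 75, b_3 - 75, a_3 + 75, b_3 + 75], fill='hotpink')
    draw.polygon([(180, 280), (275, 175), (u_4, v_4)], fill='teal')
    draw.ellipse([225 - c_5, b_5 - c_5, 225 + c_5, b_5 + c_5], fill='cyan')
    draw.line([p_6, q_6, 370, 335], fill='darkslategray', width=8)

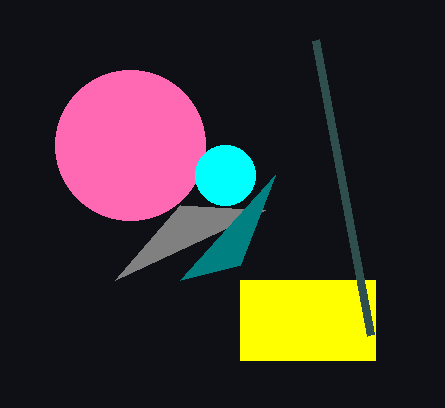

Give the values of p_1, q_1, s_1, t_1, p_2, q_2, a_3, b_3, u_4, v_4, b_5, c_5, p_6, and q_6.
p_1 = 240
q_1 = 280
s_1 = 375
t_1 = 360
p_2 = 265
q_2 = 210
a_3 = 130
b_3 = 145
u_4 = 240
v_4 = 265
b_5 = 175
c_5 = 30
p_6 = 315
q_6 = 40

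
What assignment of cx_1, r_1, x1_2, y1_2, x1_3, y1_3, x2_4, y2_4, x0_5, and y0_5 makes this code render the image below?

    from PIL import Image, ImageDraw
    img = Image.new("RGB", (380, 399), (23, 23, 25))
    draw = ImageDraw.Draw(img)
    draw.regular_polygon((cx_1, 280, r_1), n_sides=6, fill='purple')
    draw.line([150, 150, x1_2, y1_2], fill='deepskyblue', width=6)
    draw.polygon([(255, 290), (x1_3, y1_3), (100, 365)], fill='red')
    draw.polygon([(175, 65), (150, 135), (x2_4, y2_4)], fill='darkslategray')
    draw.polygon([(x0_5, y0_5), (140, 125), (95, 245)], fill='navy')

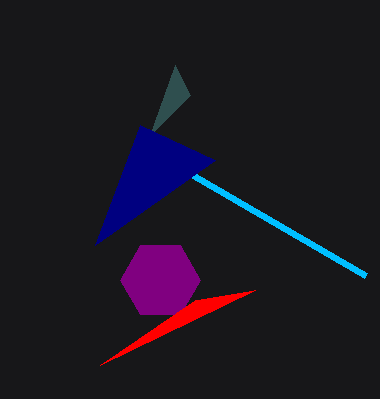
cx_1 = 160; r_1 = 40; x1_2 = 365; y1_2 = 275; x1_3 = 195; y1_3 = 300; x2_4 = 190; y2_4 = 95; x0_5 = 215; y0_5 = 160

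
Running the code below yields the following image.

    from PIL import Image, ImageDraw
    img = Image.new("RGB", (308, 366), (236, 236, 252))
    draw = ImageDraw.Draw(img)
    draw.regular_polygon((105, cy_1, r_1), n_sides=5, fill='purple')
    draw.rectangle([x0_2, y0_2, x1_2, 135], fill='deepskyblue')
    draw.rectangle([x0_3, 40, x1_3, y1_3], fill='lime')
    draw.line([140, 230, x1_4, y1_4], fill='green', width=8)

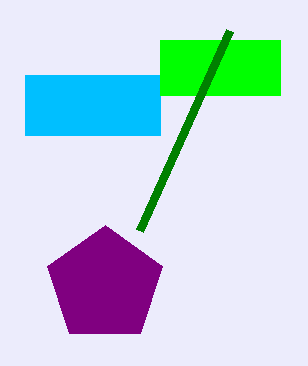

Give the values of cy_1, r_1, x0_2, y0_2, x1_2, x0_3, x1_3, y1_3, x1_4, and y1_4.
cy_1 = 285; r_1 = 60; x0_2 = 25; y0_2 = 75; x1_2 = 160; x0_3 = 160; x1_3 = 280; y1_3 = 95; x1_4 = 230; y1_4 = 30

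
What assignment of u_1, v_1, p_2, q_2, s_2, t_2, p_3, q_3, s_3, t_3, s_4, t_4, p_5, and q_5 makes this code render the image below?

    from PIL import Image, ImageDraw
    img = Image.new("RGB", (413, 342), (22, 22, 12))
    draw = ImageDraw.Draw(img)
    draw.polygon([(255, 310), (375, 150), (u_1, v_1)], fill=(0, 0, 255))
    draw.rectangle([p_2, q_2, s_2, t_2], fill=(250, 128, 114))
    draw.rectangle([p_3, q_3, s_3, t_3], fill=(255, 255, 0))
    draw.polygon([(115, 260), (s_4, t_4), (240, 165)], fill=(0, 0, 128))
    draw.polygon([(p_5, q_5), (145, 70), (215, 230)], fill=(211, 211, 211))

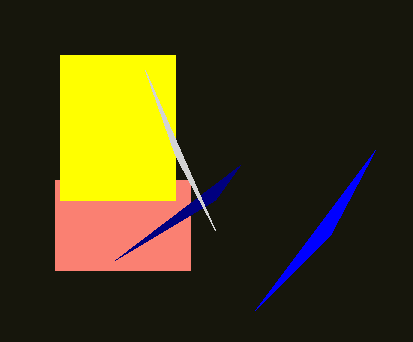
u_1 = 330
v_1 = 235
p_2 = 55
q_2 = 180
s_2 = 190
t_2 = 270
p_3 = 60
q_3 = 55
s_3 = 175
t_3 = 200
s_4 = 215
t_4 = 200
p_5 = 175
q_5 = 155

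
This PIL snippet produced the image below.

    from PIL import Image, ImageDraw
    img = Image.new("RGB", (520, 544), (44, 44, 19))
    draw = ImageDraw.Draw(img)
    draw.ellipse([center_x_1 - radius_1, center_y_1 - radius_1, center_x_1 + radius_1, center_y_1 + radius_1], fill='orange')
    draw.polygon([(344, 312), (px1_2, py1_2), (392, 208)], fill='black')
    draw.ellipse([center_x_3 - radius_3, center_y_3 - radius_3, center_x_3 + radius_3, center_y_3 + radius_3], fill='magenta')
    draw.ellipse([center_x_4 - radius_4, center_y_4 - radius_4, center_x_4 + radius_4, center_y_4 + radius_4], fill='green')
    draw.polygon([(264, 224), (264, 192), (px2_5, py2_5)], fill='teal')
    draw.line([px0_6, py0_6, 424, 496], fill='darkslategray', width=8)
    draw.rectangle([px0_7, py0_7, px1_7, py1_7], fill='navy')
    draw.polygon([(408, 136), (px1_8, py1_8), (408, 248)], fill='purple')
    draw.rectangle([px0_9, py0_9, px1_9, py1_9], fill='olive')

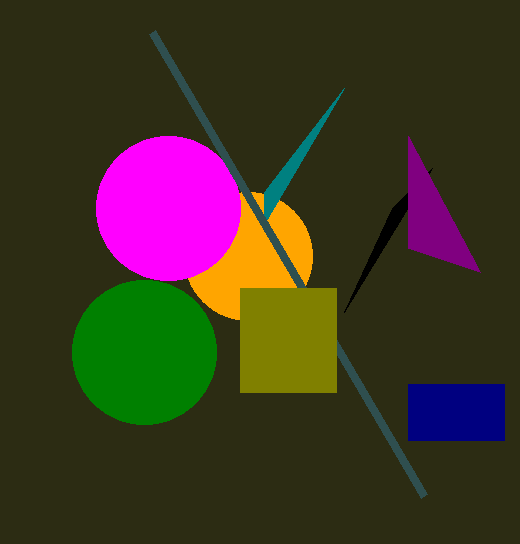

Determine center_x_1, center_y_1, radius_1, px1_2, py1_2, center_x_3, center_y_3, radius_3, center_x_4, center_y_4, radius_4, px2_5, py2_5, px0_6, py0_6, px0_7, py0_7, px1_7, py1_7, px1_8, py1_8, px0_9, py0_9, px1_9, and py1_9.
center_x_1 = 248; center_y_1 = 256; radius_1 = 64; px1_2 = 432; py1_2 = 168; center_x_3 = 168; center_y_3 = 208; radius_3 = 72; center_x_4 = 144; center_y_4 = 352; radius_4 = 72; px2_5 = 344; py2_5 = 88; px0_6 = 152; py0_6 = 32; px0_7 = 408; py0_7 = 384; px1_7 = 504; py1_7 = 440; px1_8 = 480; py1_8 = 272; px0_9 = 240; py0_9 = 288; px1_9 = 336; py1_9 = 392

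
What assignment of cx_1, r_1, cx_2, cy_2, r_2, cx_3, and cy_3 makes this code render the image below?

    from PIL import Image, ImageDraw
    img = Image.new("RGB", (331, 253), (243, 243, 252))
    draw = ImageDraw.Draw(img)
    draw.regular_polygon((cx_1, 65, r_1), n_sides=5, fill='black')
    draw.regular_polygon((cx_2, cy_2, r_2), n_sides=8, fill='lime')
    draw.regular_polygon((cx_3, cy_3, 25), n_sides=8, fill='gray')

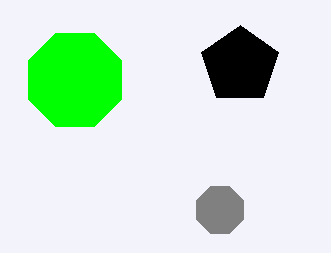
cx_1 = 240; r_1 = 40; cx_2 = 75; cy_2 = 80; r_2 = 50; cx_3 = 220; cy_3 = 210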